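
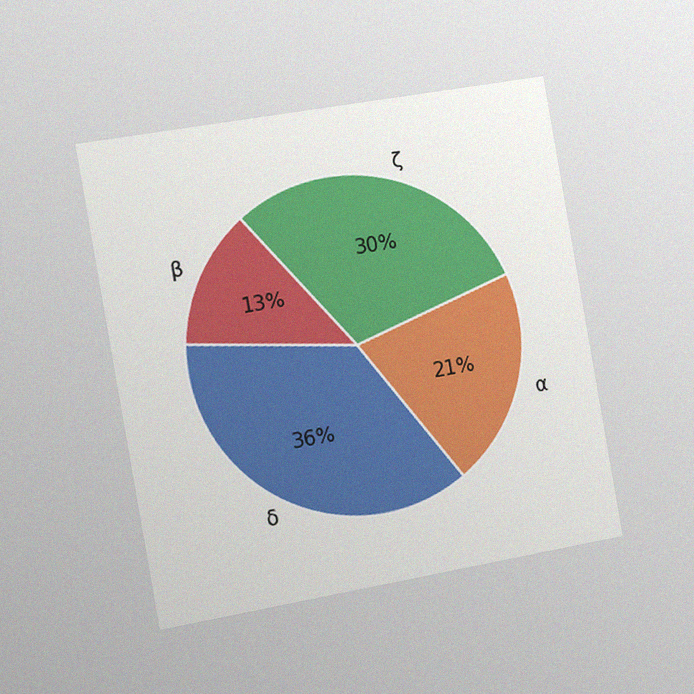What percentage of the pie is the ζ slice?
30%

The chart is tilted about 10° counter-clockwise and viewed slightly from the left, with some photo noise. The ζ slice takes up 30% of the pie.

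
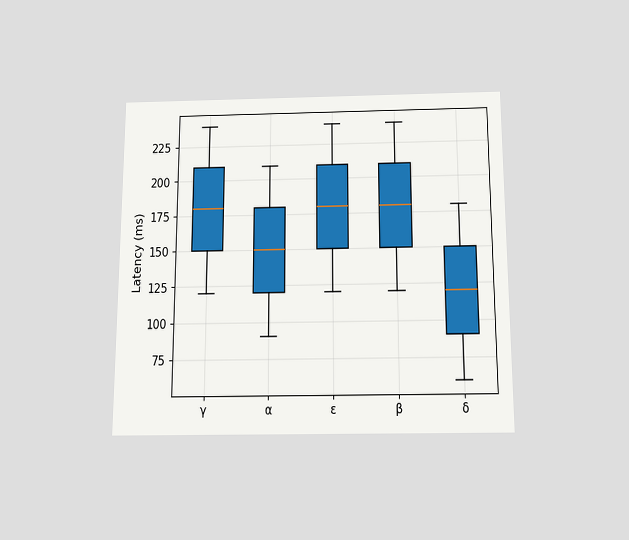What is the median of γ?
180ms

The chart is viewed slightly from below. The median line in the γ box sits at 180ms.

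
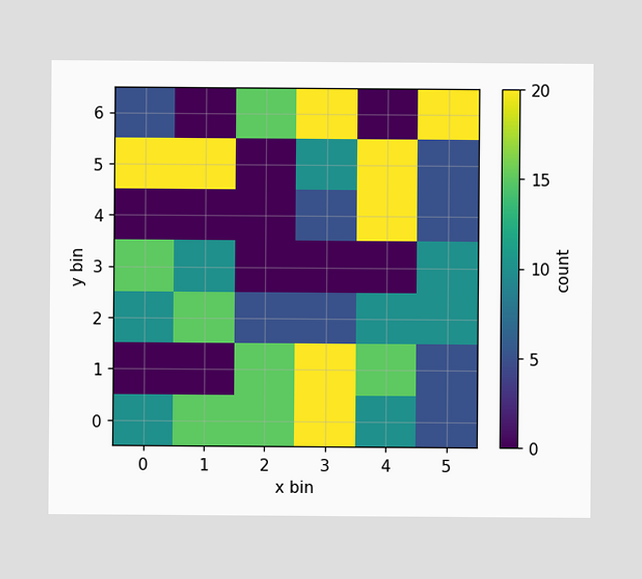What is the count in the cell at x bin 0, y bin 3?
Matching the cell (0, 3) against the colorbar gives 15.

15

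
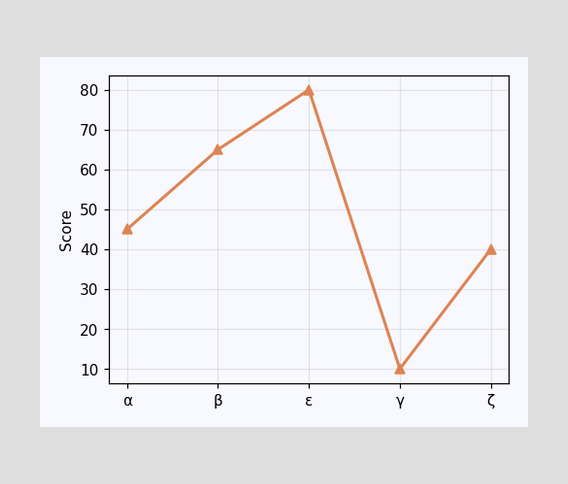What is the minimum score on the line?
The lowest point is at γ, and reading across to the y-axis gives 10.

10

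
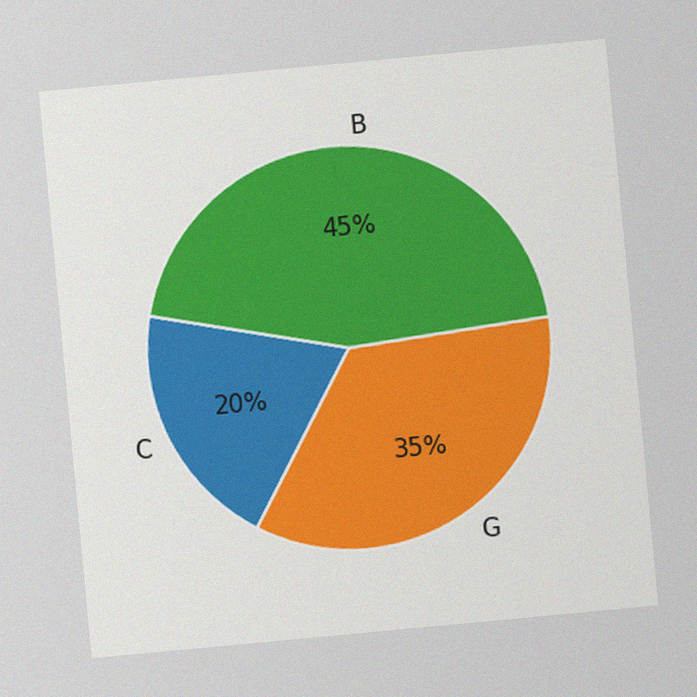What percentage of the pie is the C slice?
20%

The chart is tilted about 5° counter-clockwise, with some photo noise. The C slice takes up 20% of the pie.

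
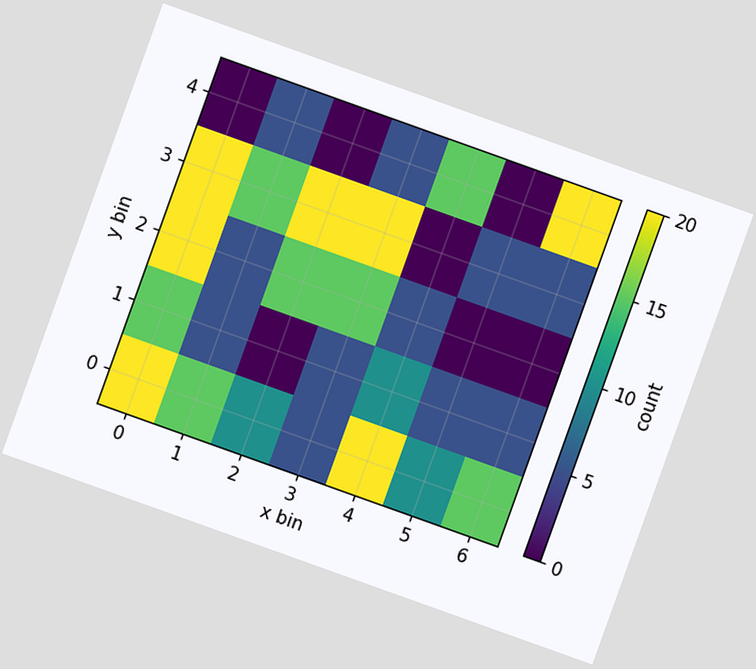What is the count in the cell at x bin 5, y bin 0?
The chart is tilted about 20° clockwise. Matching the cell (5, 0) against the colorbar gives 10.

10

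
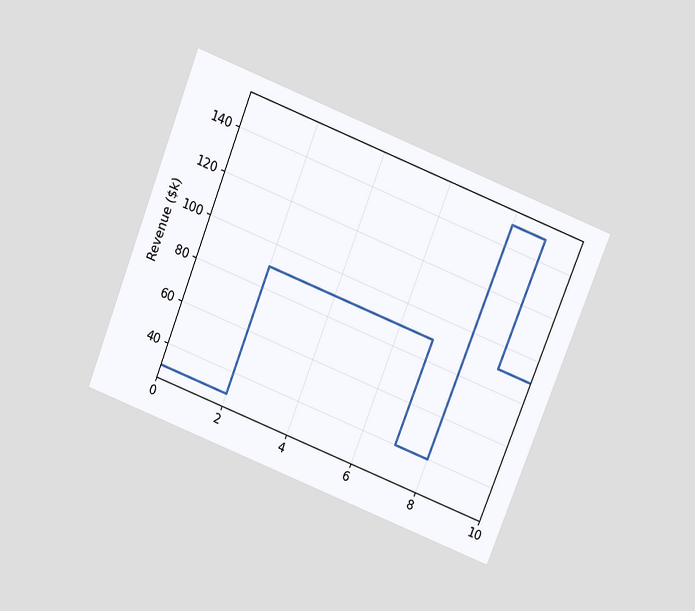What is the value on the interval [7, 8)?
The chart is tilted about 21° clockwise and viewed slightly from above. On [7, 8) the step sits at $40k.

$40k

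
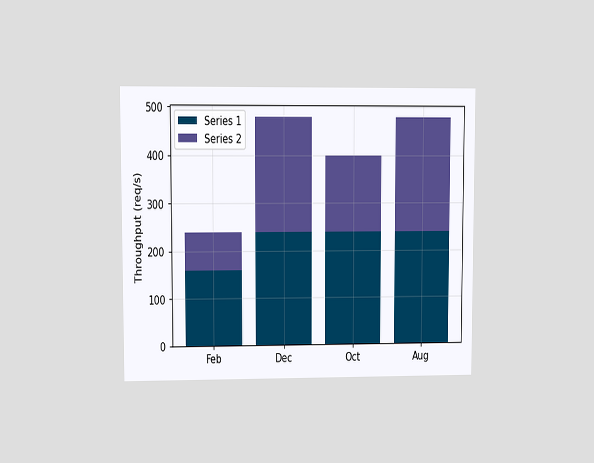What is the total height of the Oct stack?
400req/s

The chart is viewed at a slight angle. The Oct stack's top reaches 400req/s on the y-axis.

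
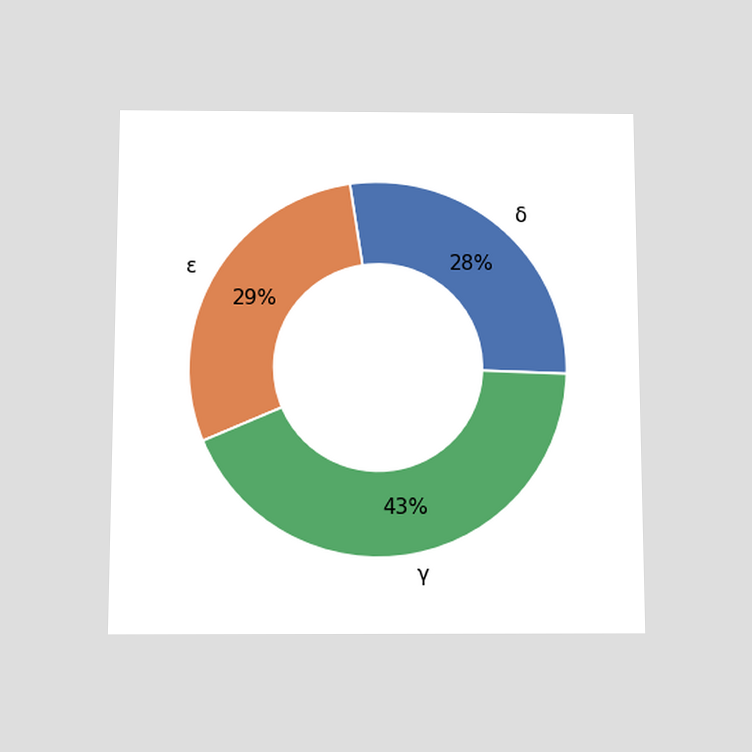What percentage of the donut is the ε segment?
29%

The chart is viewed slightly from below. The ε segment takes up 29% of the ring.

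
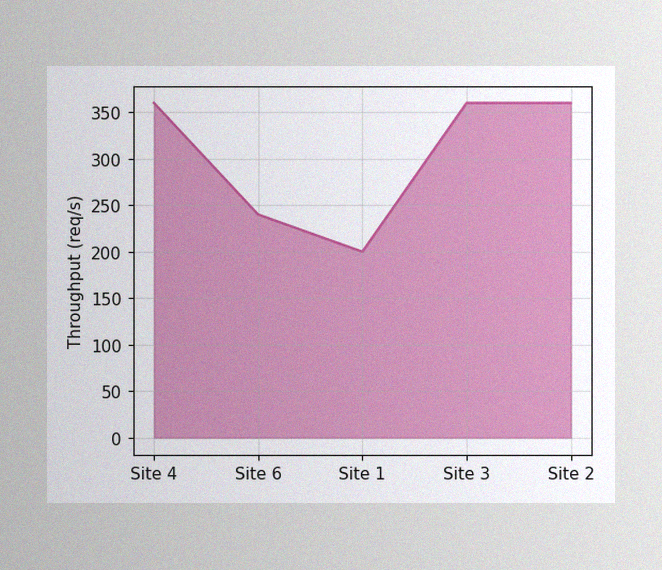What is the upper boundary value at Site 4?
360req/s

The image has some photo noise and uneven lighting. At Site 4 the upper boundary is at 360req/s.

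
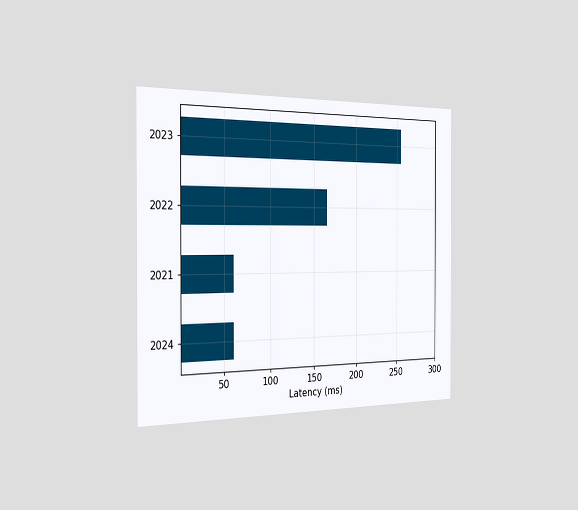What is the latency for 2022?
165ms

The chart is viewed slightly from the left. Reading along the chart's x-axis, the 2022 bar reaches 165ms.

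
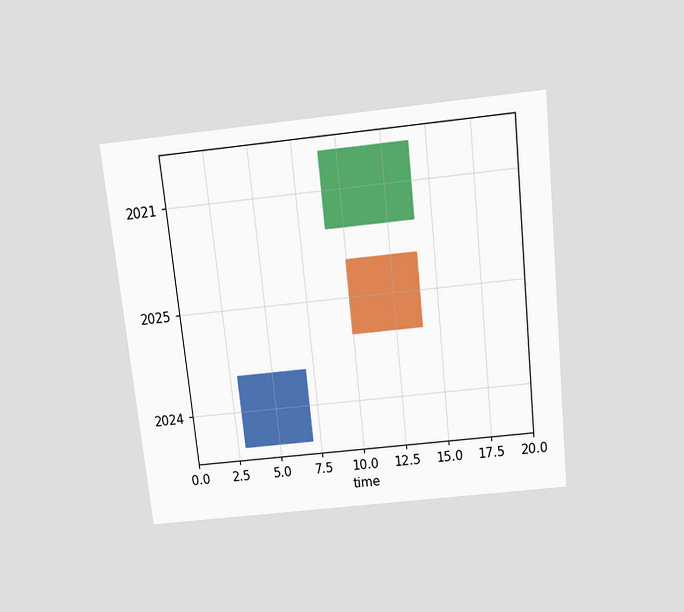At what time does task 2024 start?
3

The chart is tilted about 6° counter-clockwise and viewed slightly from above. The 2024 bar begins at t=3.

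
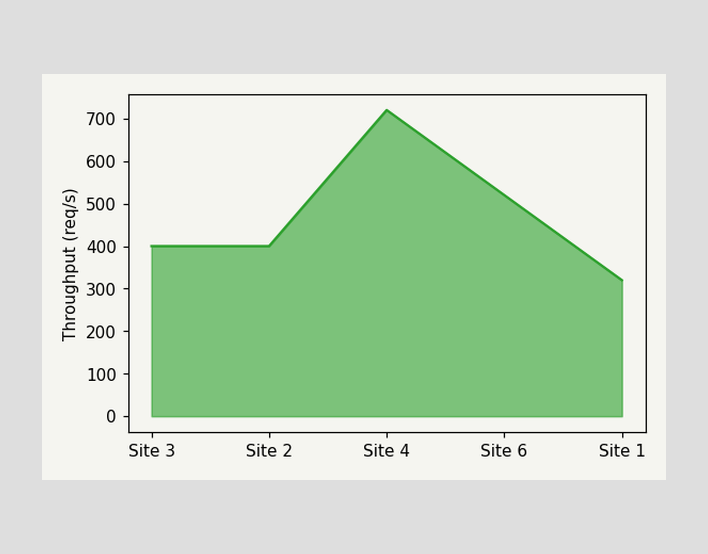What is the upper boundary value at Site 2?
400req/s

At Site 2 the upper boundary is at 400req/s.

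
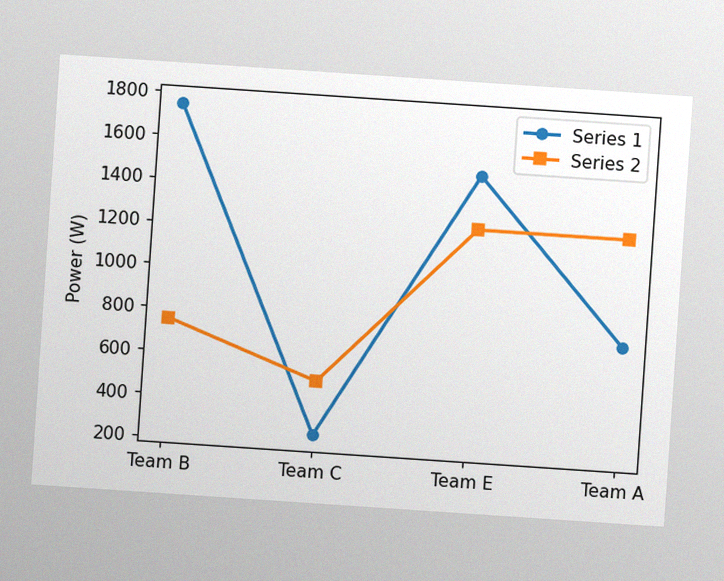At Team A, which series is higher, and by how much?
Series 2, by 500W

The chart is tilted about 4° clockwise, with some photo noise. At Team A, Series 2 sits above the other line by 500W.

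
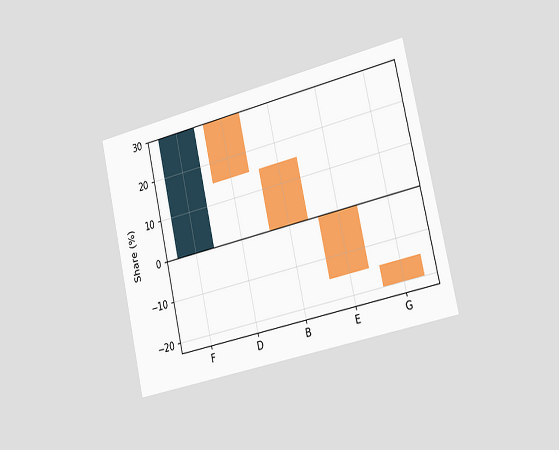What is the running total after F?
The chart is tilted about 13° counter-clockwise and viewed slightly from the right. After F the running total reaches 30%.

30%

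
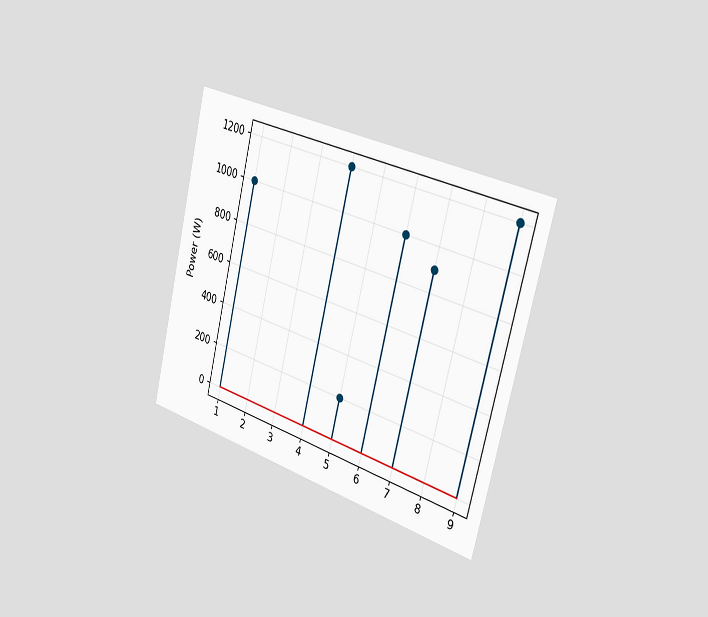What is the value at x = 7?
The chart is tilted about 14° clockwise and viewed slightly from the right. The stem at x=7 reaches 900W.

900W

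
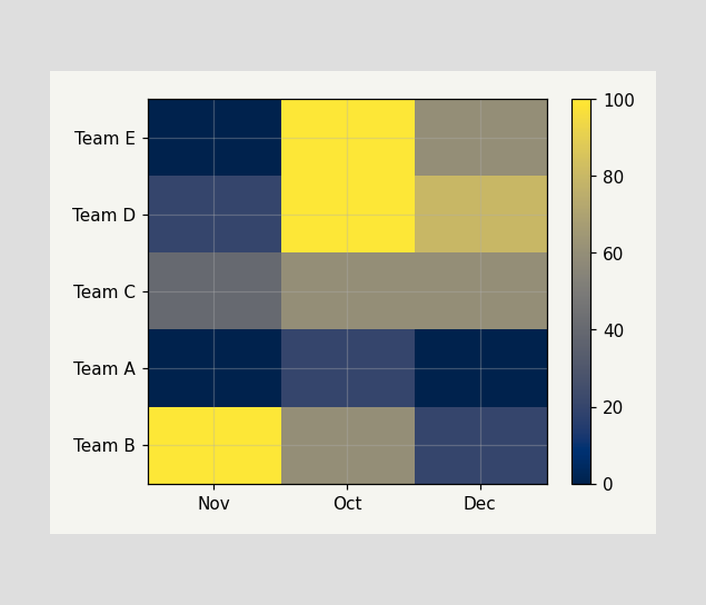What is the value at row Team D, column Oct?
100

Matching cell (Team D, Oct) against the colorbar gives 100.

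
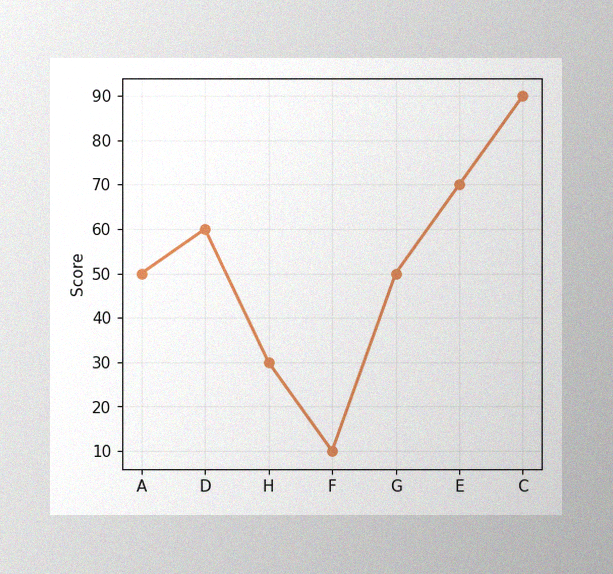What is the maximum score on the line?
90

The image has some photo noise and uneven lighting. The highest point is at C, and reading across to the y-axis gives 90.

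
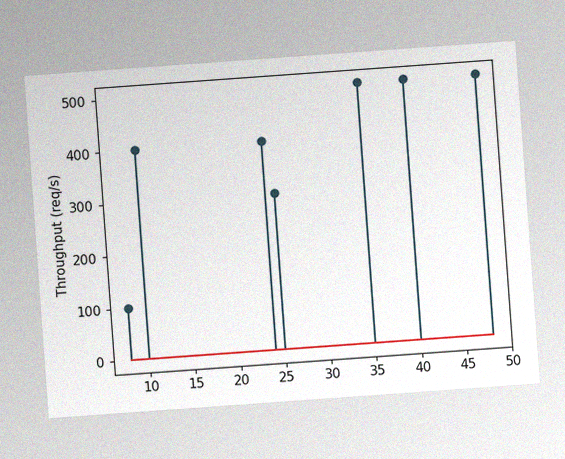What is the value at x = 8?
The chart is tilted about 4° counter-clockwise, with some photo noise. The stem at x=8 reaches 100req/s.

100req/s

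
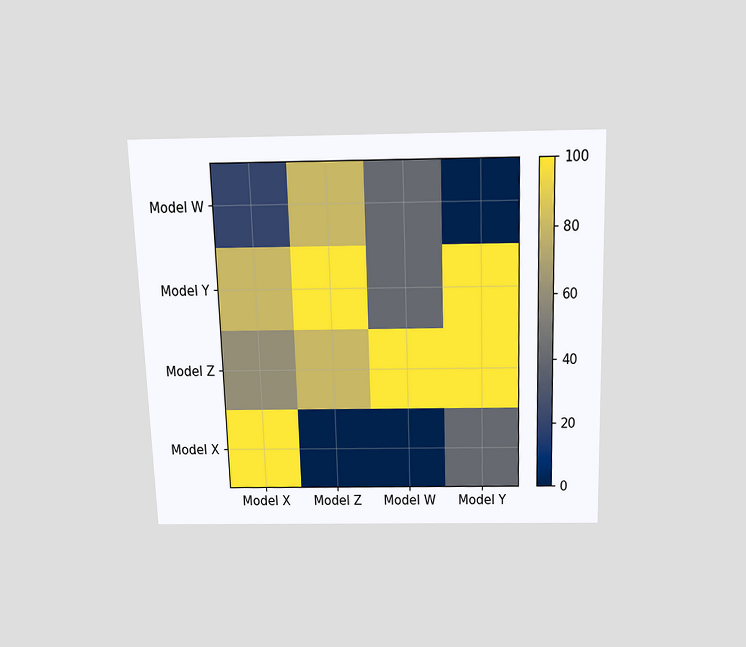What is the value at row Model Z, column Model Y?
100

The chart is viewed slightly from above. Matching cell (Model Z, Model Y) against the colorbar gives 100.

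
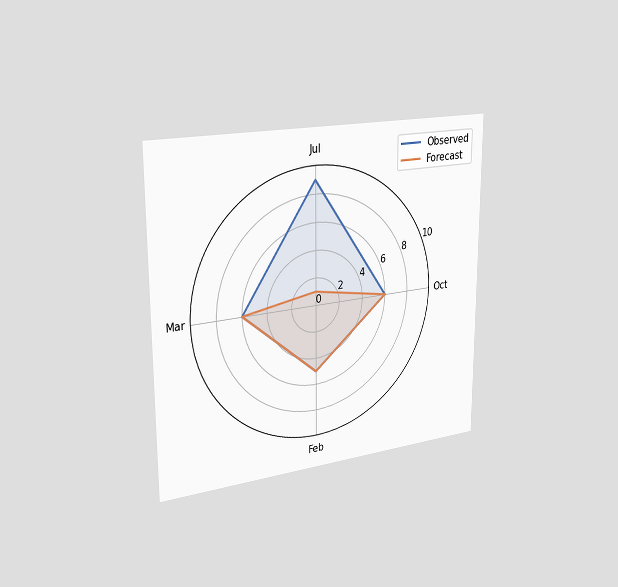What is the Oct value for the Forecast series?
The chart is viewed slightly from the left. On the Oct axis, Forecast reaches 6.

6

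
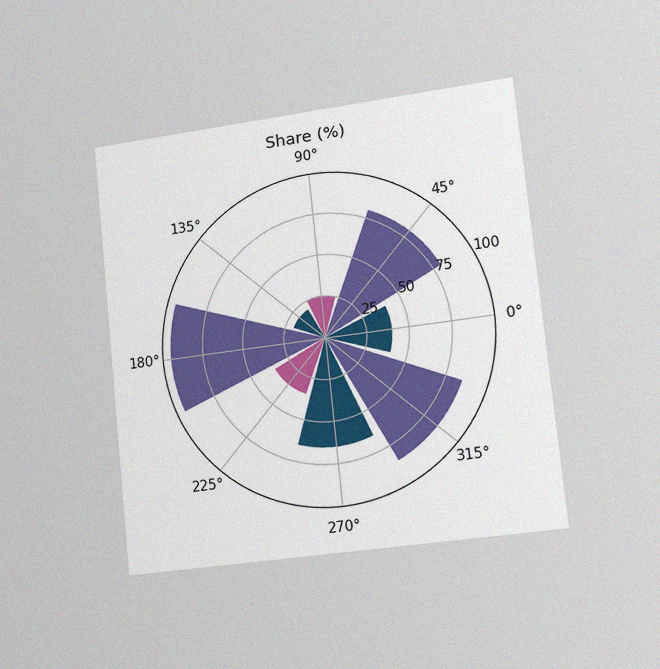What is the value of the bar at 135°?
20%

The chart is tilted about 6° counter-clockwise and viewed slightly from the right, with some photo noise. The bar at 135° reaches 20% on the radial axis.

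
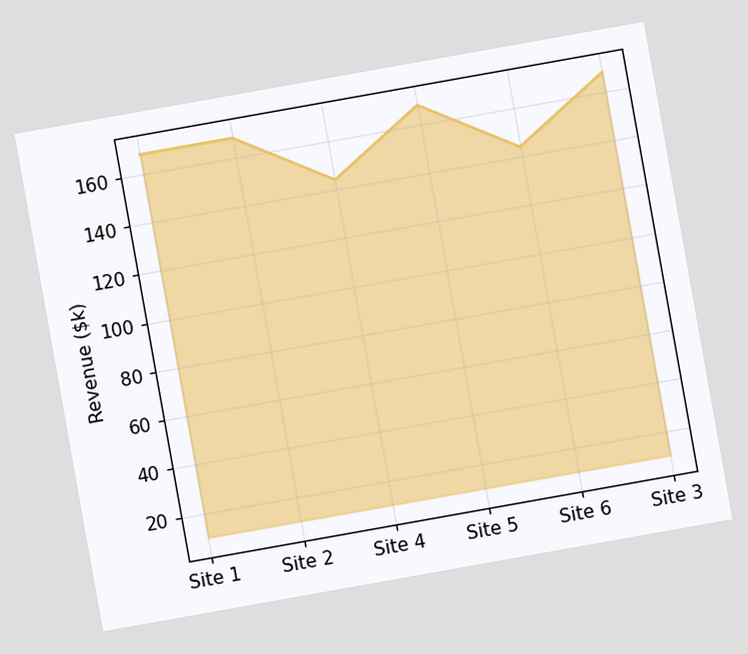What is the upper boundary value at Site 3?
$168k

The chart is tilted about 10° counter-clockwise. At Site 3 the upper boundary is at $168k.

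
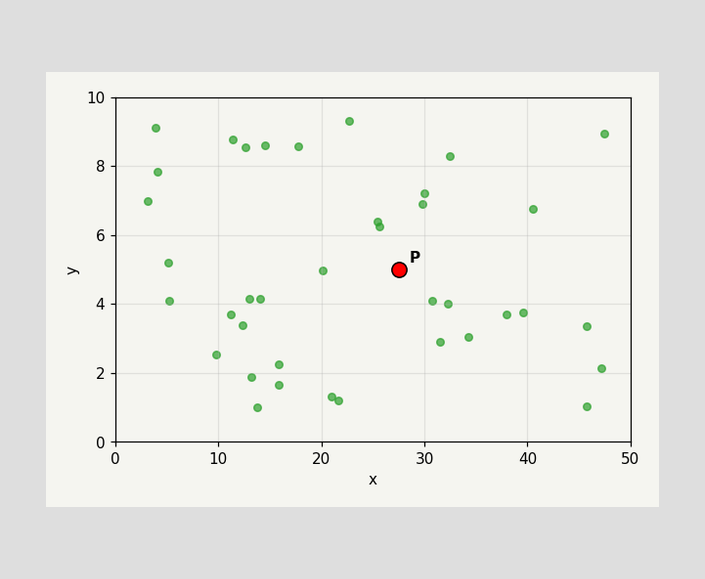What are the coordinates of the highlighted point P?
(27.5, 5)

Following the gridlines from P to each axis, P sits at (27.5, 5).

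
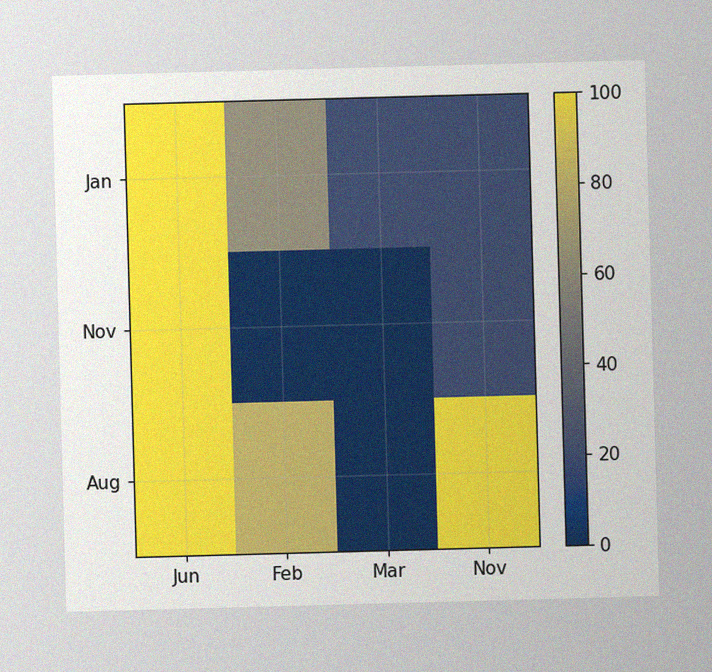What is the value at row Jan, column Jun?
The image has some photo noise and uneven lighting. Matching cell (Jan, Jun) against the colorbar gives 100.

100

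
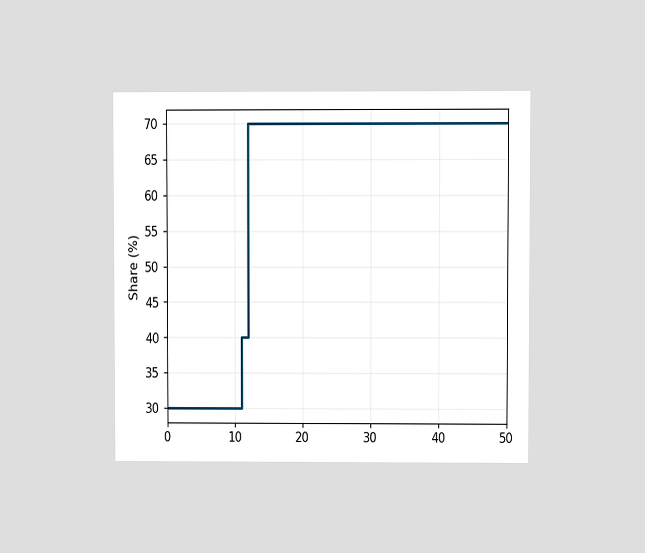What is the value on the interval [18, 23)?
70%

The chart is viewed at a slight angle. On [18, 23) the step sits at 70%.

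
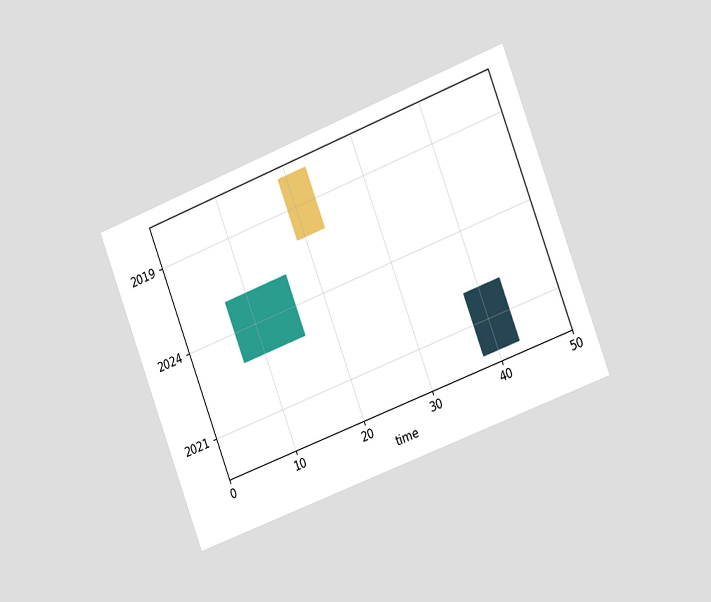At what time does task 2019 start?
The chart is tilted about 21° counter-clockwise and viewed slightly from the right. The 2019 bar begins at t=19.

19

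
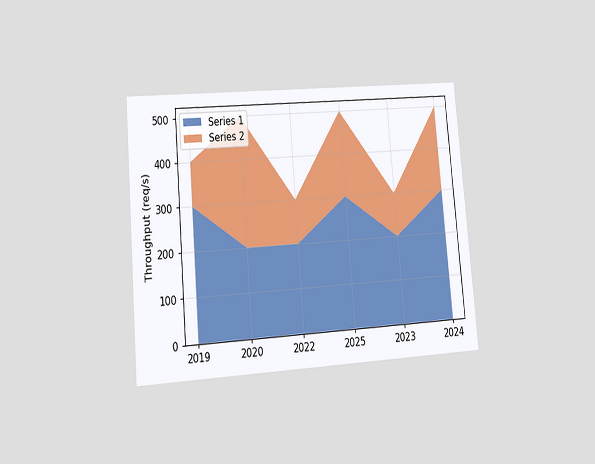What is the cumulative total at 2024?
500req/s

The chart is tilted about 5° counter-clockwise and viewed at a slight angle. The stacked total at 2024 reaches 500req/s.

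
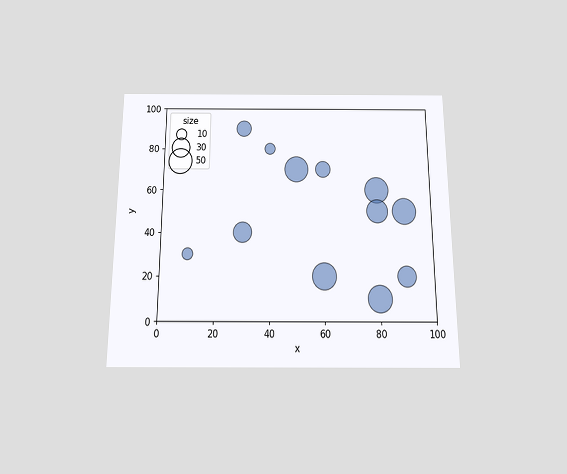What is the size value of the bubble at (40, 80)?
The chart is viewed slightly from below. Matching the bubble at (40, 80) against the size legend gives 10.

10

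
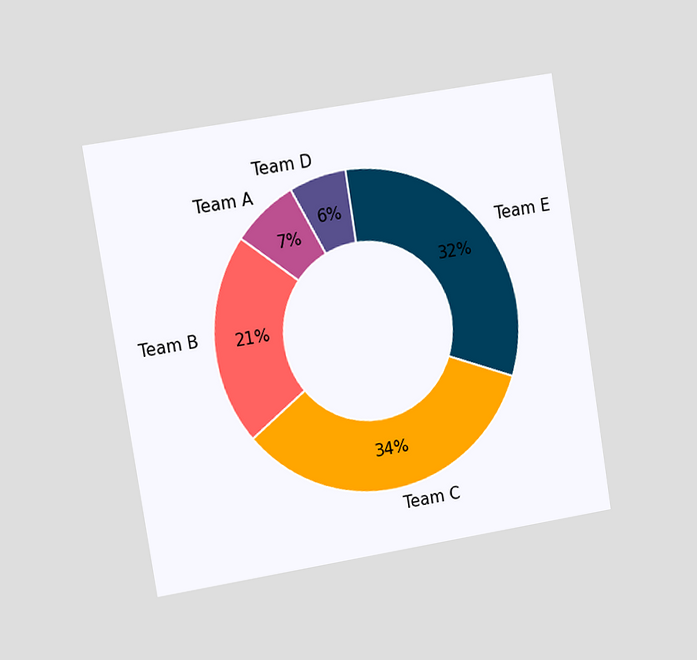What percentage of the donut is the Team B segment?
21%

The chart is tilted about 9° counter-clockwise and viewed at a slight angle. The Team B segment takes up 21% of the ring.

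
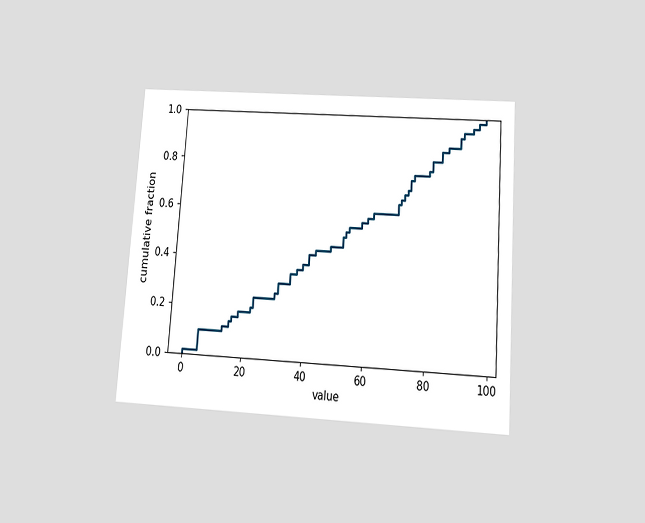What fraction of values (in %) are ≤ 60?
The chart is tilted about 4° clockwise and viewed slightly from below. At x=60 the ECDF step is at 58%.

58%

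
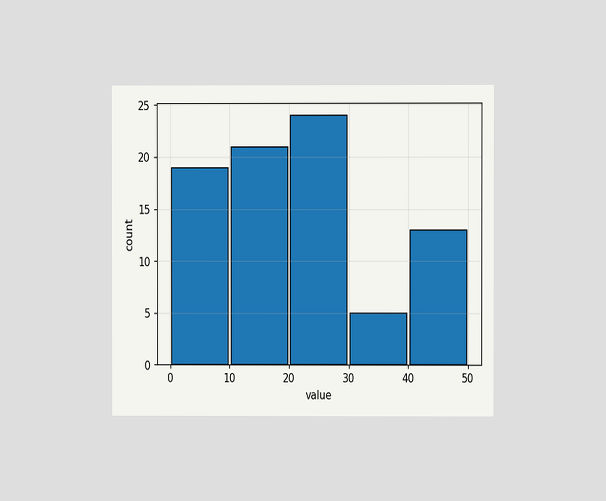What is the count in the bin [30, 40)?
The chart is viewed at a slight angle. The [30, 40) bin has height 5.

5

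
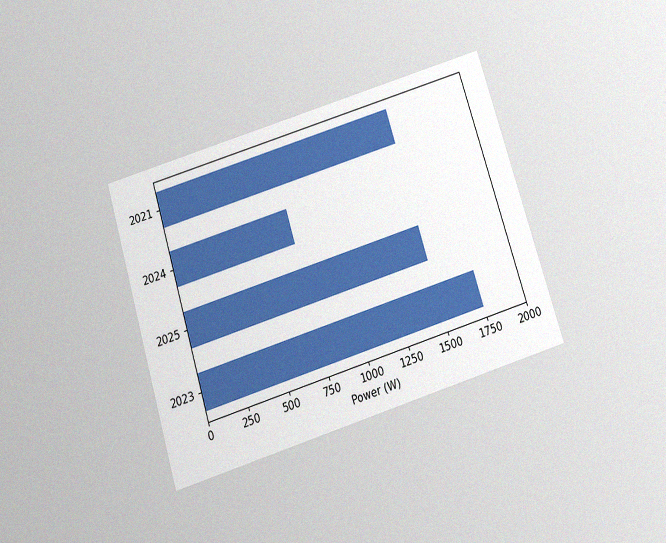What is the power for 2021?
The chart is tilted about 17° counter-clockwise and viewed slightly from below, with some photo noise. Reading along the chart's x-axis, the 2021 bar reaches 1500W.

1500W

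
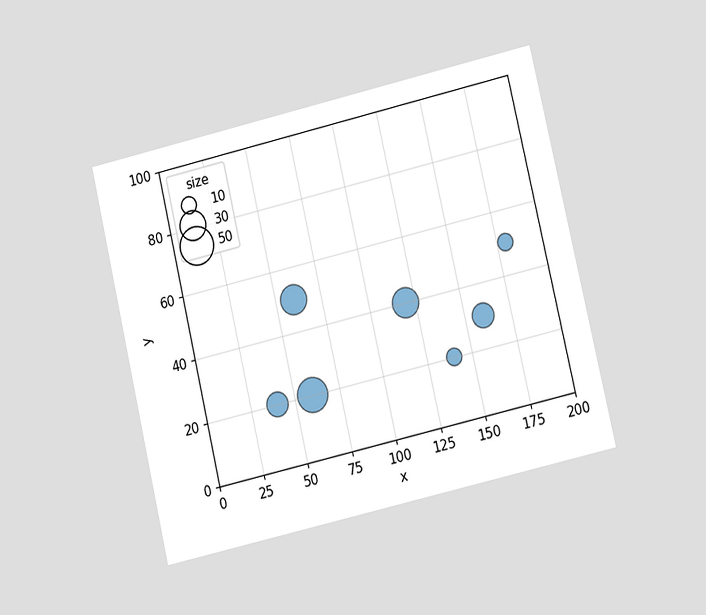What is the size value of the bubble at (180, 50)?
The chart is tilted about 13° counter-clockwise and viewed at a slight angle. Matching the bubble at (180, 50) against the size legend gives 10.

10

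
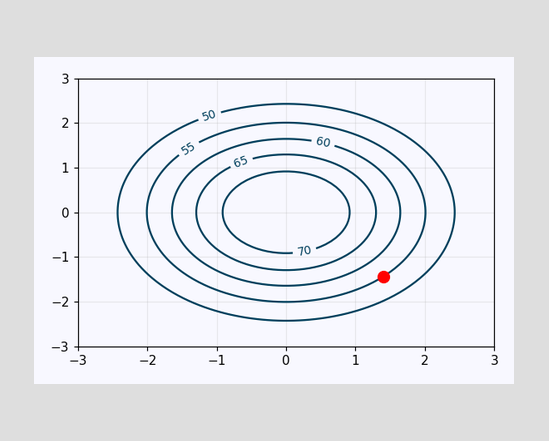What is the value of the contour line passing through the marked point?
55

The marked point sits on the contour labelled 55.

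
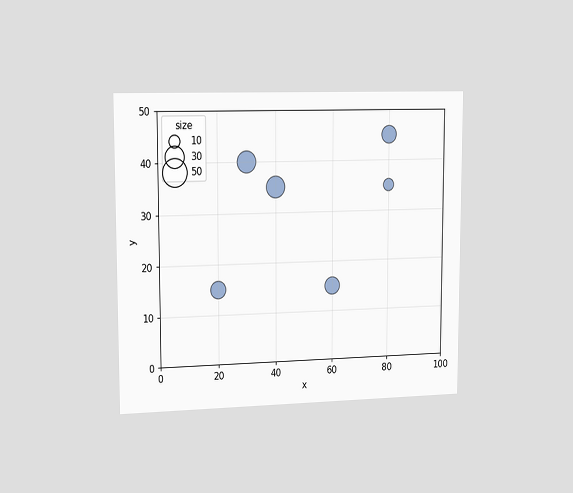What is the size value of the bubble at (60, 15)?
The chart is viewed slightly from the left. Matching the bubble at (60, 15) against the size legend gives 20.

20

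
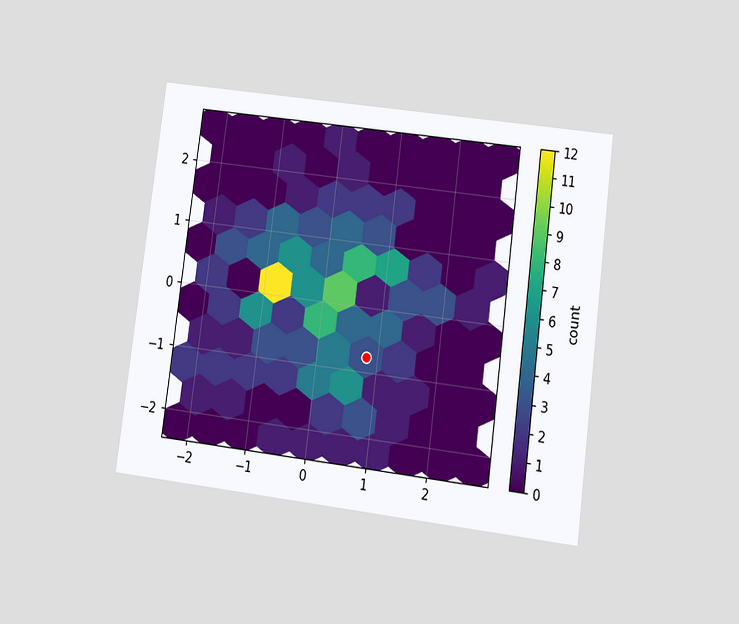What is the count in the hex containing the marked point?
The chart is tilted about 7° clockwise and viewed at a slight angle. The marked hex reads 3 on the colorbar.

3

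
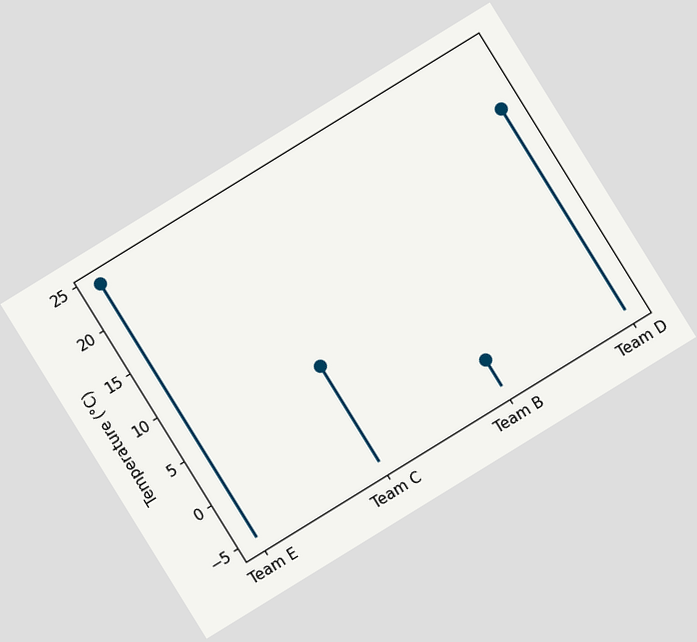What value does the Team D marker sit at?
18°C

The chart is tilted about 32° counter-clockwise. The Team D marker sits at 18°C.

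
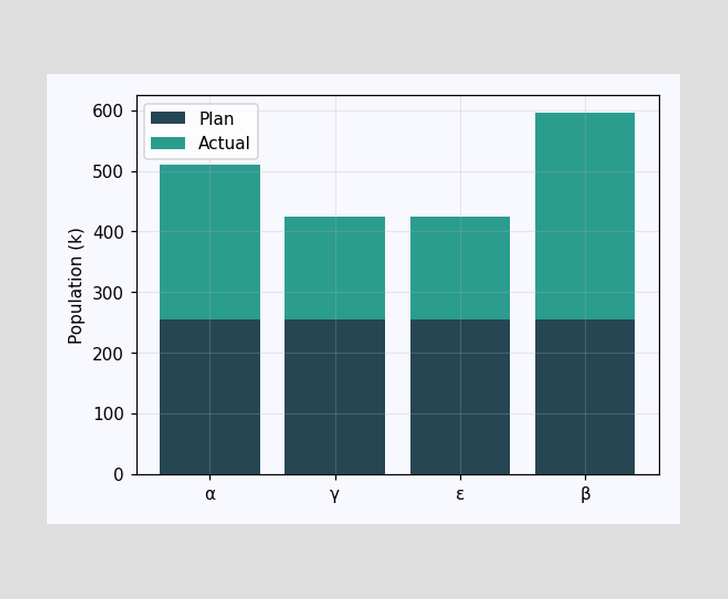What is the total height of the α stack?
The α stack's top reaches 510k on the y-axis.

510k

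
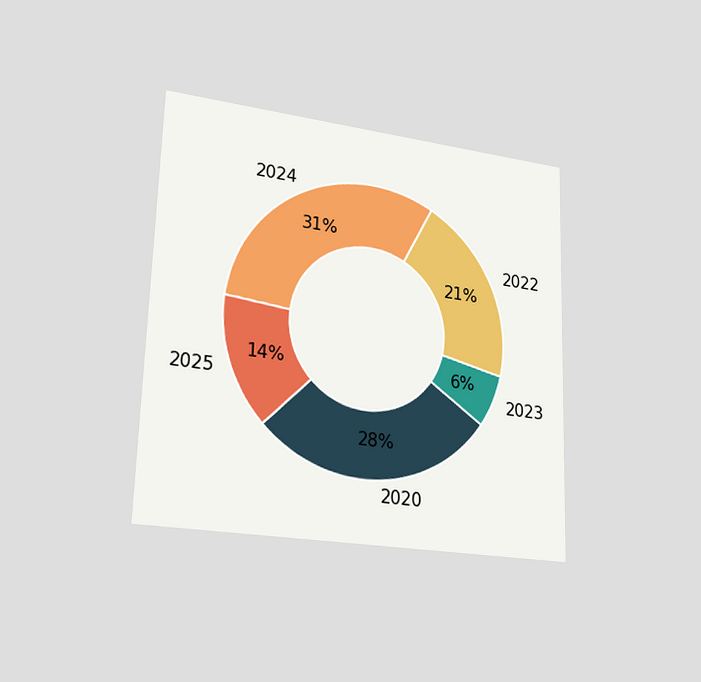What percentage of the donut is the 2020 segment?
28%

The chart is viewed slightly from the left. The 2020 segment takes up 28% of the ring.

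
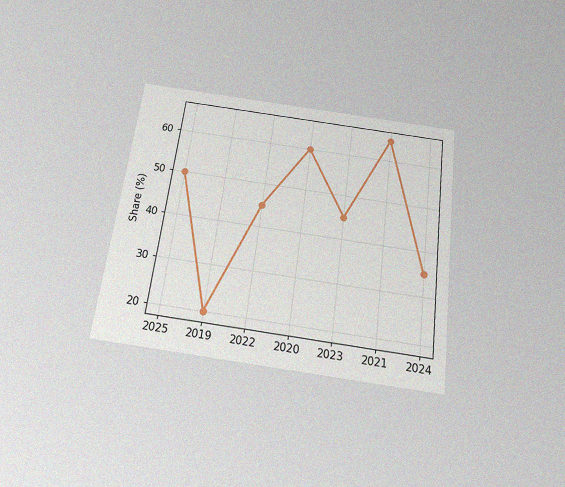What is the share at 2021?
The chart is tilted about 7° clockwise and viewed slightly from below, with some photo noise. At 2021, the line is at 65%.

65%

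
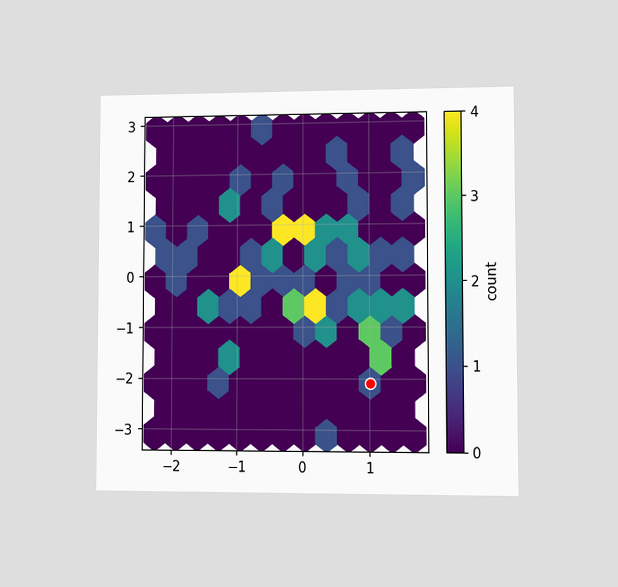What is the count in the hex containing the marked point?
1

The chart is viewed at a slight angle. The marked hex reads 1 on the colorbar.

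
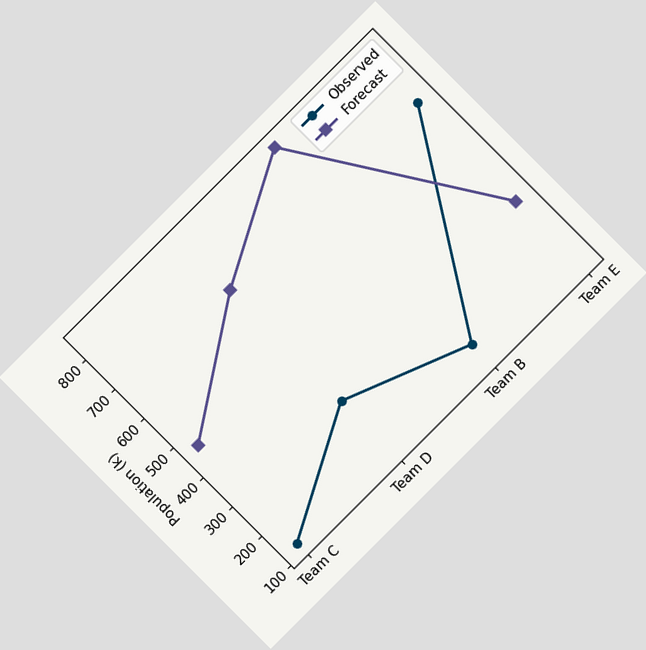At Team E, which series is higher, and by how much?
Observed, by 336k

The chart is tilted about 45° counter-clockwise. At Team E, Observed sits above the other line by 336k.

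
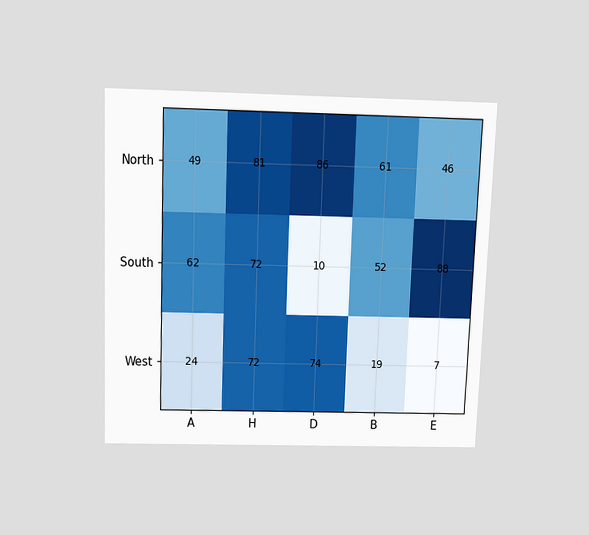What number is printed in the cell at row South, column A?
62

The chart is tilted about 2° clockwise and viewed slightly from above. The (South, A) cell reads 62.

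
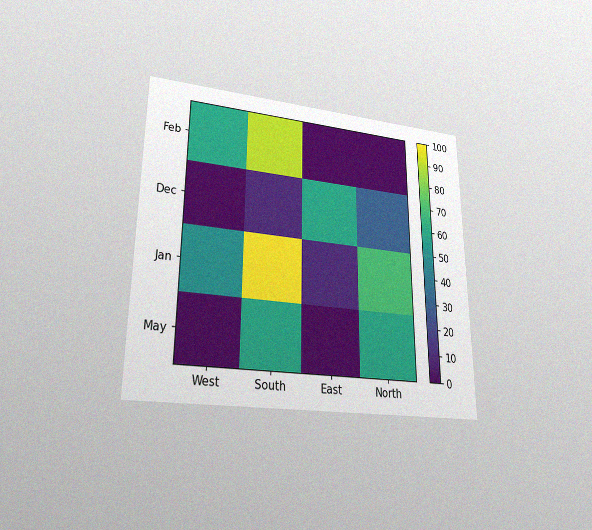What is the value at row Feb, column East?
The chart is viewed at a slight angle, with some photo noise. Matching cell (Feb, East) against the colorbar gives 0.

0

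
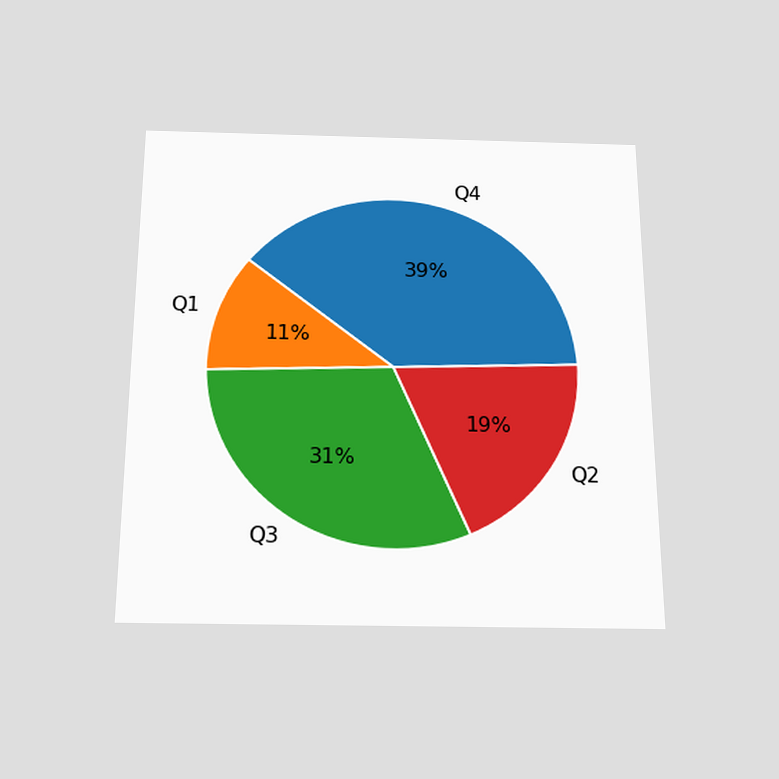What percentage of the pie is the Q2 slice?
The chart is viewed slightly from below. The Q2 slice takes up 19% of the pie.

19%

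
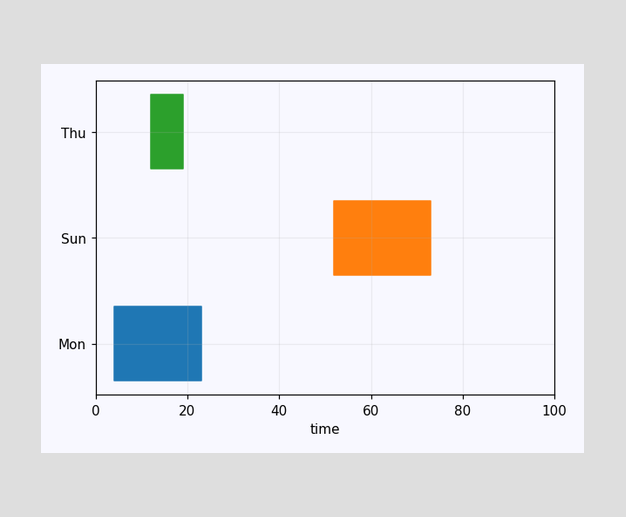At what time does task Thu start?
The Thu bar begins at t=12.

12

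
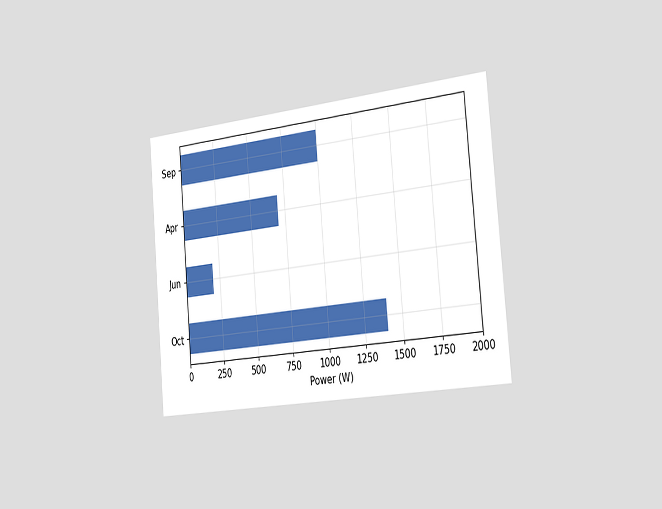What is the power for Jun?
200W

The chart is tilted about 5° counter-clockwise and viewed slightly from the right. Reading along the chart's x-axis, the Jun bar reaches 200W.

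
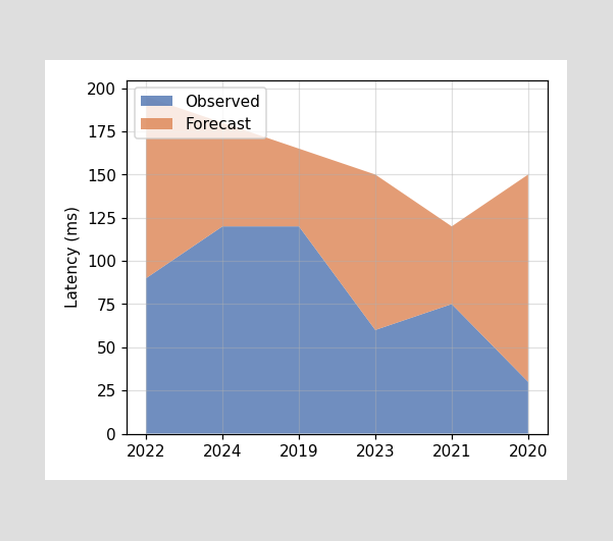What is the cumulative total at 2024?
180ms

The stacked total at 2024 reaches 180ms.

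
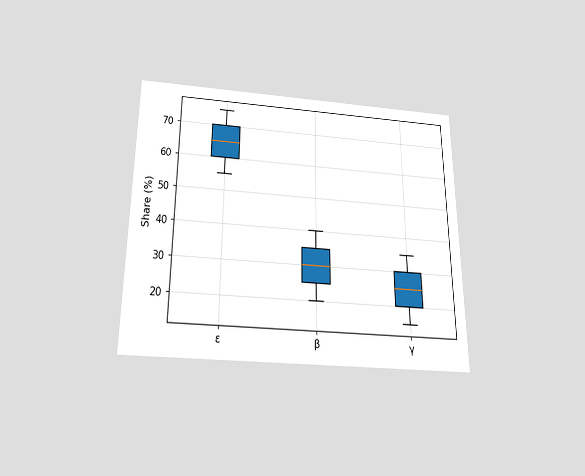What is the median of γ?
The chart is viewed slightly from below. The median line in the γ box sits at 25%.

25%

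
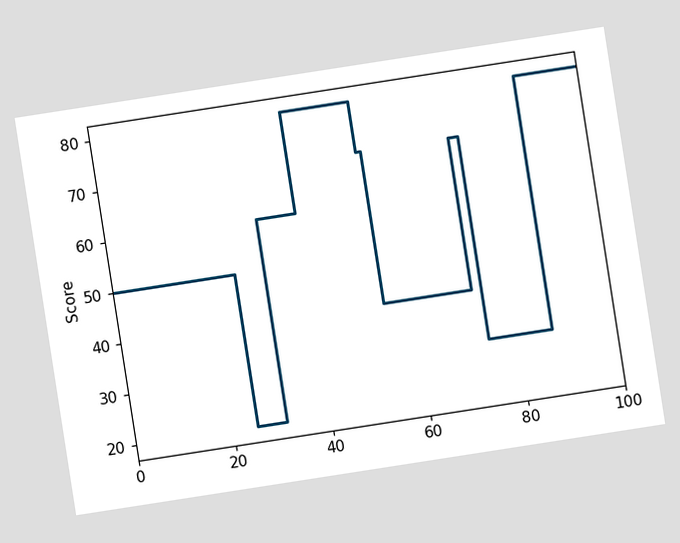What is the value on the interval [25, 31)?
20

The chart is tilted about 9° counter-clockwise. On [25, 31) the step sits at 20.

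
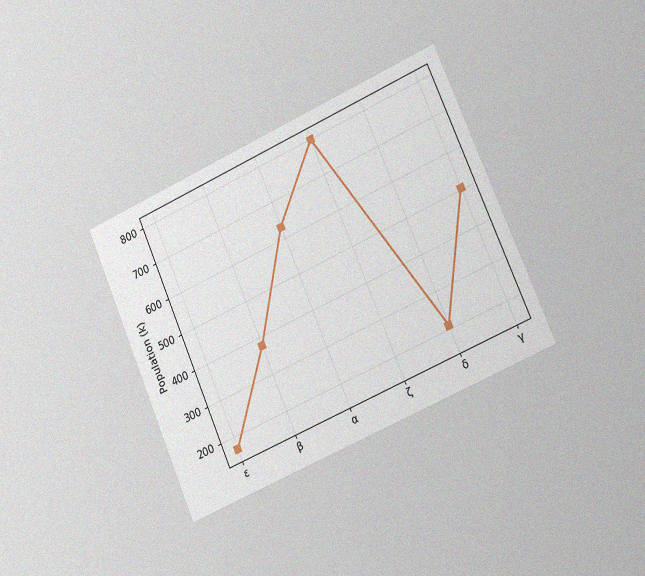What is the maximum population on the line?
The chart is tilted about 23° counter-clockwise and viewed slightly from the right, with some photo noise. The highest point is at ζ, and reading across to the y-axis gives 798k.

798k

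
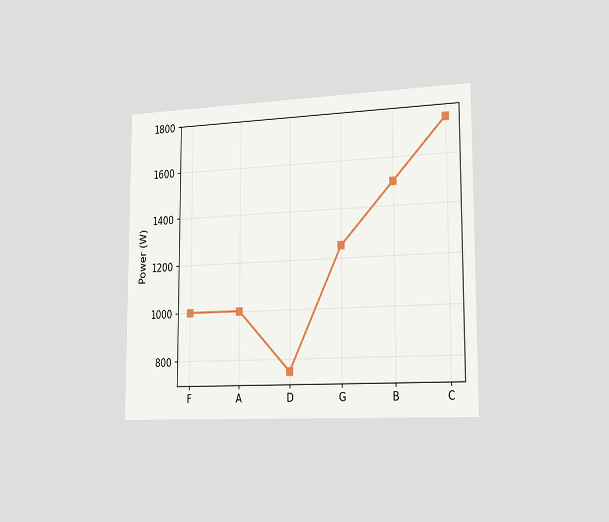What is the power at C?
1750W

The chart is viewed slightly from the right. At C, the line is at 1750W.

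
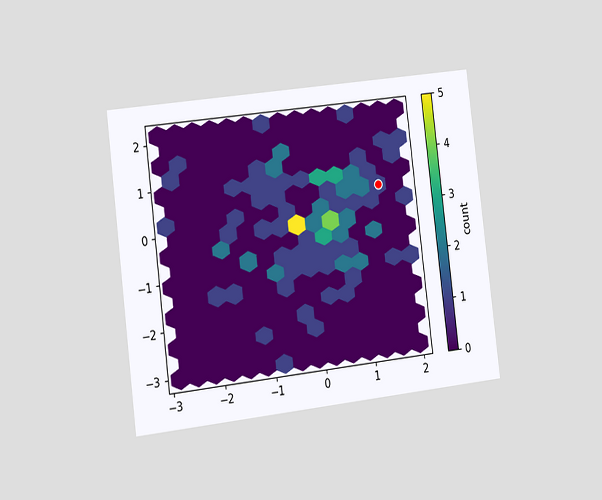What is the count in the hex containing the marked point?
1

The chart is tilted about 7° counter-clockwise and viewed slightly from the left. The marked hex reads 1 on the colorbar.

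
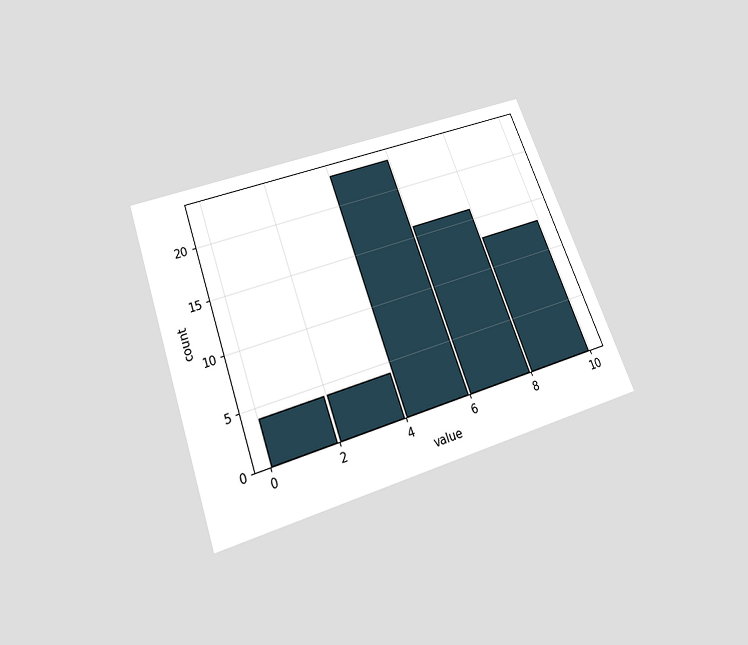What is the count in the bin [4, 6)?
23

The chart is tilted about 20° counter-clockwise and viewed slightly from below. The [4, 6) bin has height 23.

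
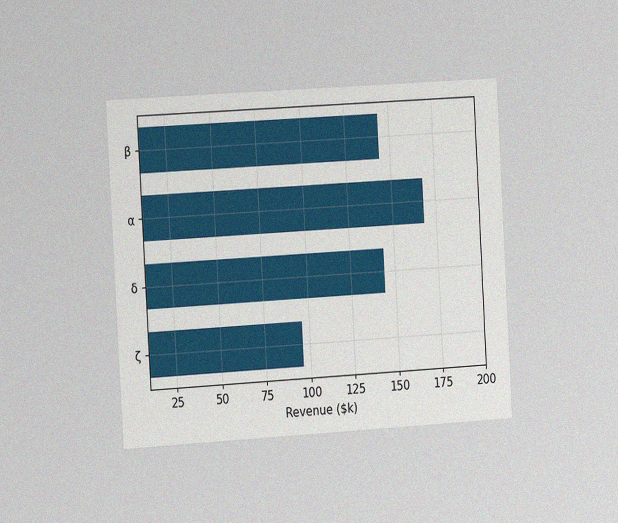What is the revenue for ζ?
The chart is tilted about 3° counter-clockwise and viewed slightly from the left, with some photo noise. Reading along the chart's x-axis, the ζ bar reaches $96k.

$96k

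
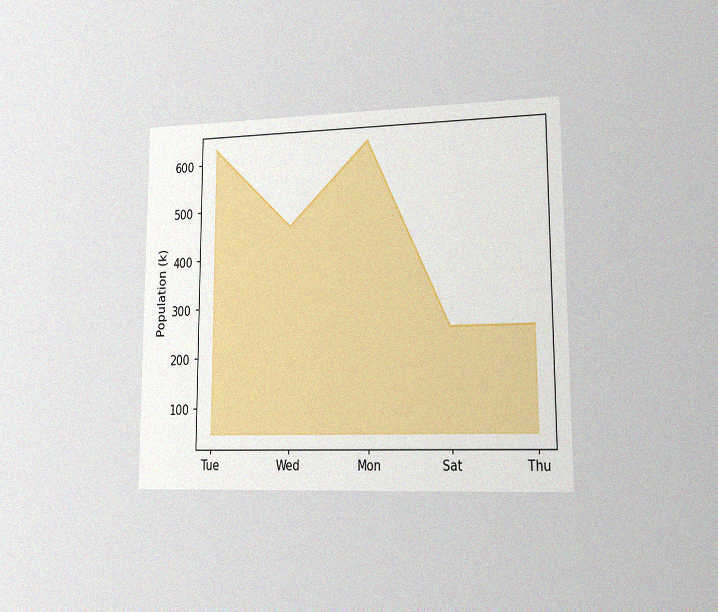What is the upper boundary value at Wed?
462k

The chart is viewed slightly from the right, with some photo noise. At Wed the upper boundary is at 462k.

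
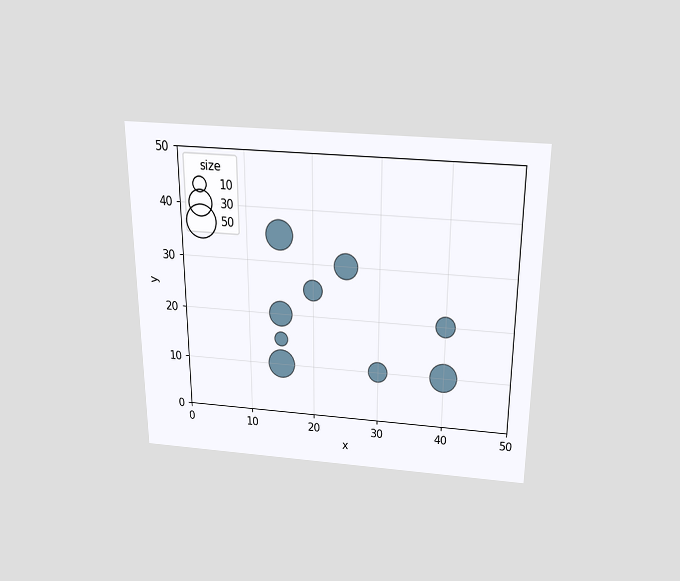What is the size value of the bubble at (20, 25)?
20

The chart is viewed slightly from above. Matching the bubble at (20, 25) against the size legend gives 20.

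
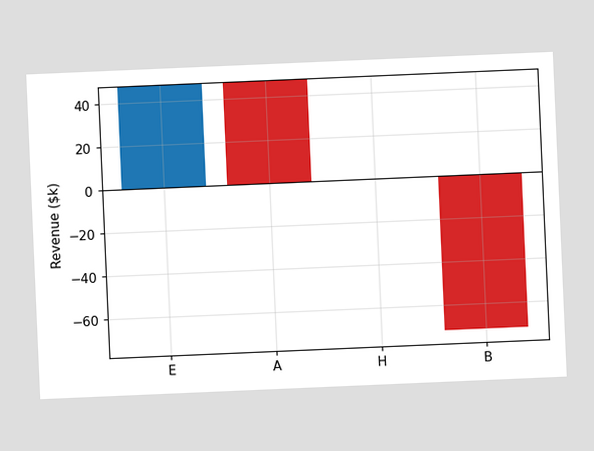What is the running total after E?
$48k

The chart is tilted about 2° counter-clockwise. After E the running total reaches $48k.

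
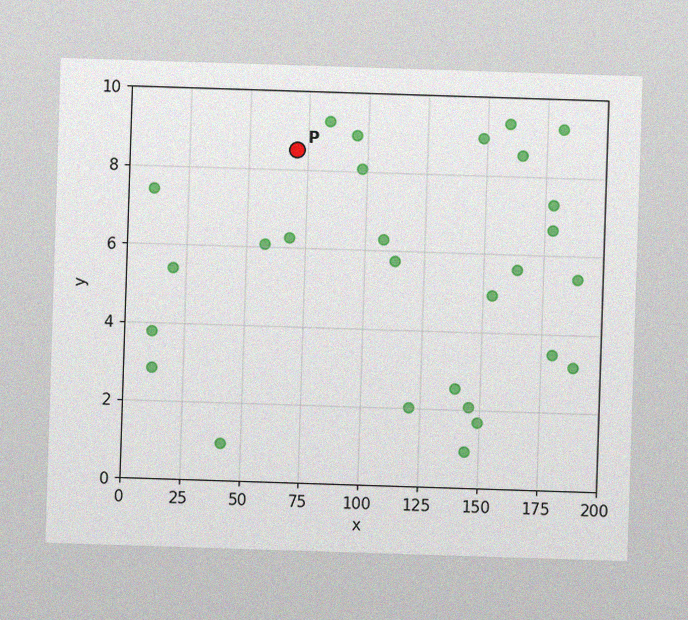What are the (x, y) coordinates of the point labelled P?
(70, 8.5)

The image has some photo noise and uneven lighting. Following the gridlines from P to each axis, P sits at (70, 8.5).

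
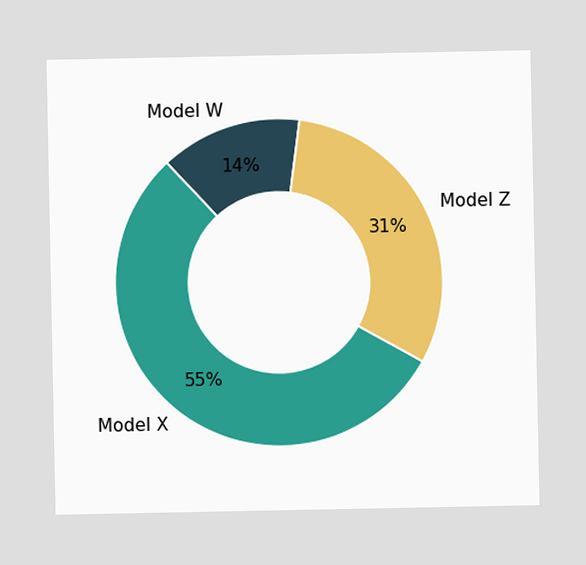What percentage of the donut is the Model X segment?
The Model X segment takes up 55% of the ring.

55%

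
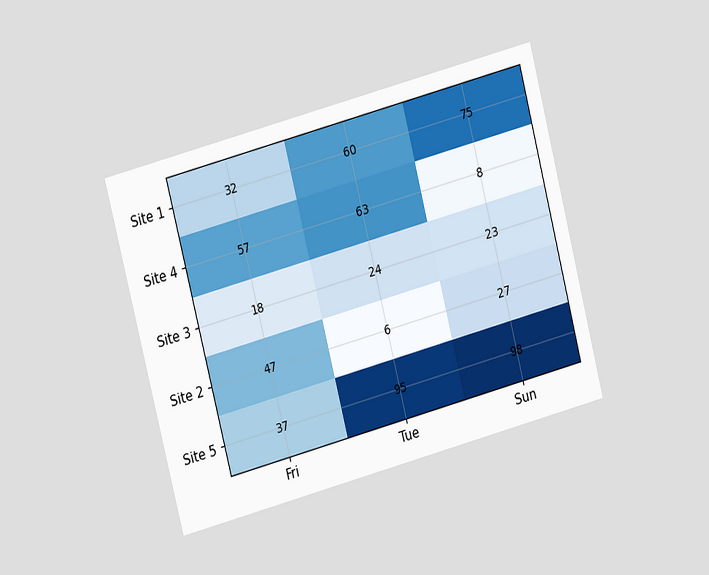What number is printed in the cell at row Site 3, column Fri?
The chart is tilted about 15° counter-clockwise and viewed at a slight angle. The (Site 3, Fri) cell reads 18.

18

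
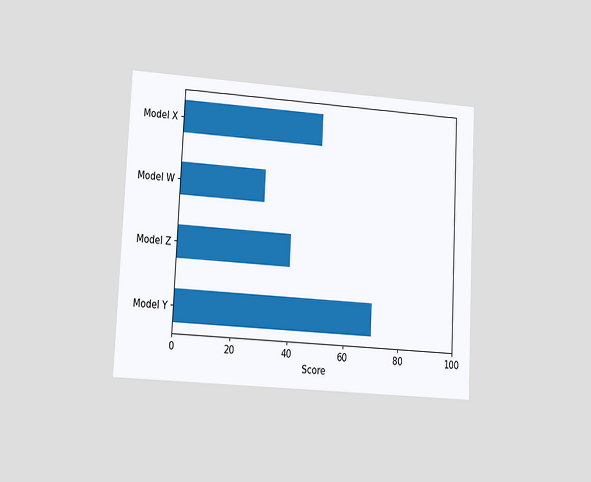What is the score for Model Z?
The chart is tilted about 3° clockwise and viewed at a slight angle. Reading along the chart's x-axis, the Model Z bar reaches 40.

40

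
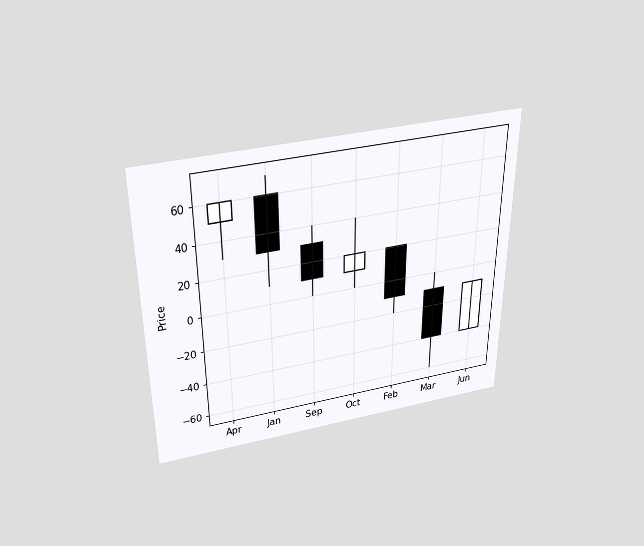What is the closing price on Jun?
-10

The chart is viewed slightly from above. The Jun candle closes at -10.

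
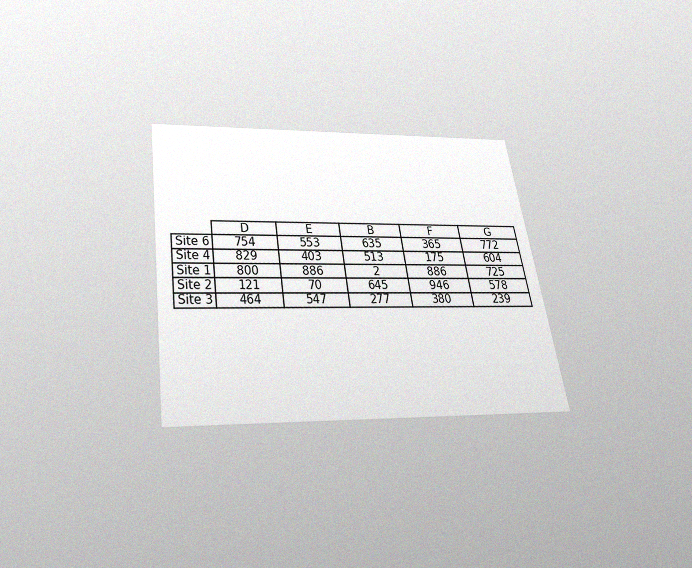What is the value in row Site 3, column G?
239

The chart is tilted about 9° counter-clockwise and viewed slightly from below, with some photo noise. The (Site 3, G) cell reads 239.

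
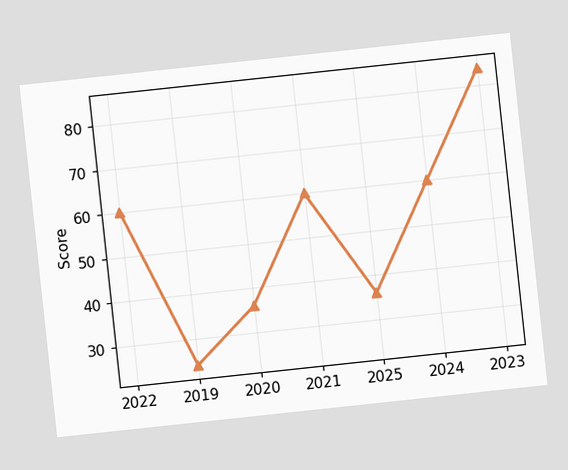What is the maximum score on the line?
The chart is tilted about 6° counter-clockwise. The highest point is at 2023, and reading across to the y-axis gives 84.

84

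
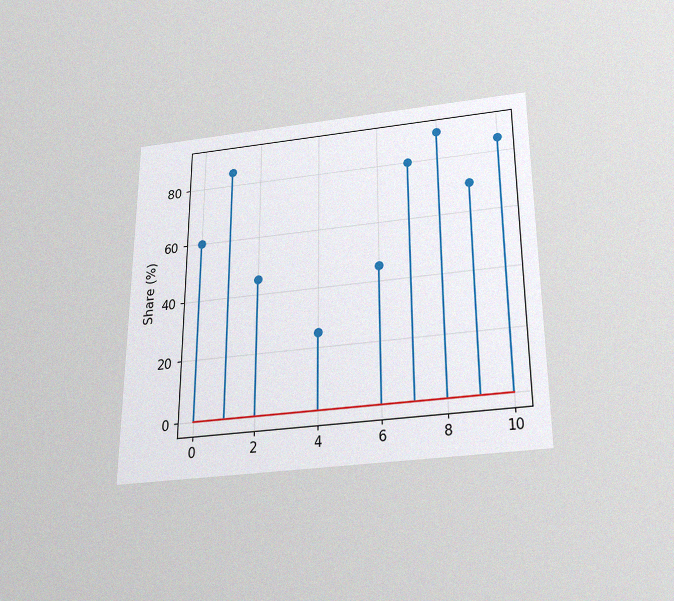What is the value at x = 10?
85%

The chart is viewed slightly from below, with some photo noise. The stem at x=10 reaches 85%.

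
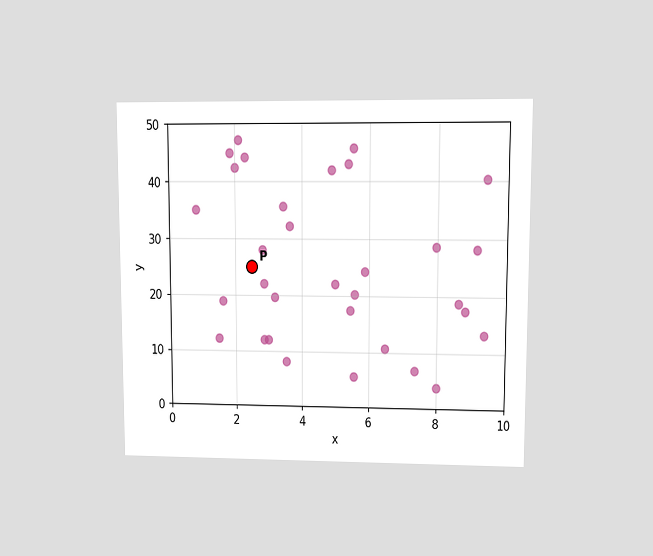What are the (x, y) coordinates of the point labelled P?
(2.5, 25)

The chart is viewed at a slight angle. Following the gridlines from P to each axis, P sits at (2.5, 25).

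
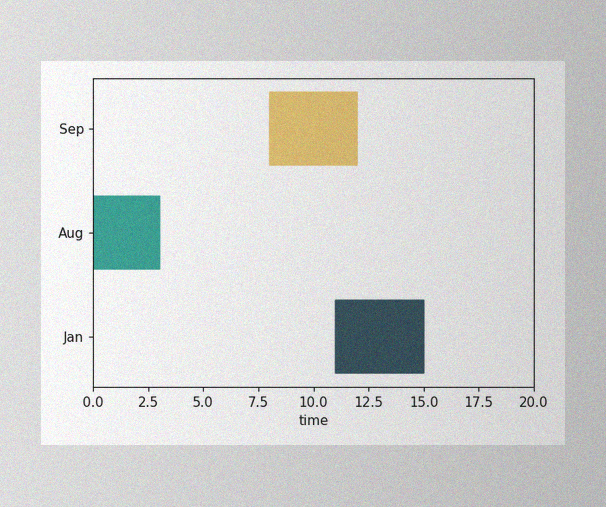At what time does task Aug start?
0

The image has some photo noise and uneven lighting. The Aug bar begins at t=0.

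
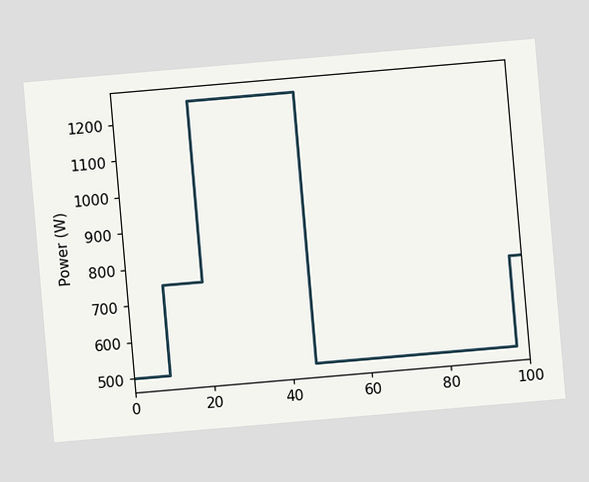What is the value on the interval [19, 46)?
The chart is tilted about 5° counter-clockwise. On [19, 46) the step sits at 1250W.

1250W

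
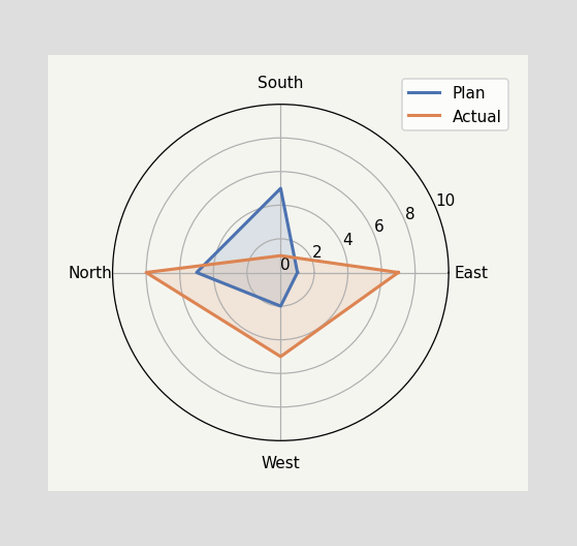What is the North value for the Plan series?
On the North axis, Plan reaches 5.

5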